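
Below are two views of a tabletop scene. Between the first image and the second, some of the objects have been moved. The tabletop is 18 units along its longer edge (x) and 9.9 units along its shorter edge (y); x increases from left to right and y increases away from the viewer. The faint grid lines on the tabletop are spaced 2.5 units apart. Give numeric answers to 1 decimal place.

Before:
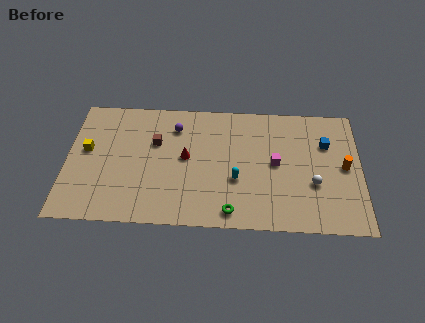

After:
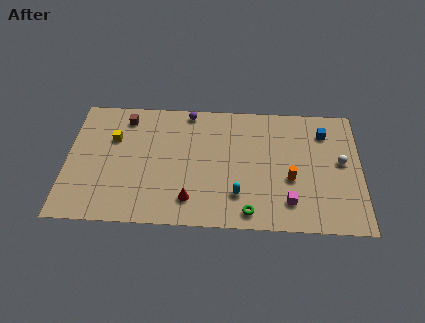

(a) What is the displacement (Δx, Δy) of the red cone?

(0.3, -3.3)

From the two frames, the red cone sits at roughly (7.3, 5.3) before and (7.6, 2.0) after.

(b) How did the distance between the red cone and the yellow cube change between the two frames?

+0.5

Before: roughly 6.1 units apart; after: 6.6. That's 0.5 units further apart.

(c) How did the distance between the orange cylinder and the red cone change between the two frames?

-3.3

Before: roughly 9.7 units apart; after: 6.4. That's 3.3 units closer together.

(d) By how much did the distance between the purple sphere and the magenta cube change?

+2.6

The distance was about 6.7 in the first image and 9.3 in the second, so they moved 2.6 units further apart.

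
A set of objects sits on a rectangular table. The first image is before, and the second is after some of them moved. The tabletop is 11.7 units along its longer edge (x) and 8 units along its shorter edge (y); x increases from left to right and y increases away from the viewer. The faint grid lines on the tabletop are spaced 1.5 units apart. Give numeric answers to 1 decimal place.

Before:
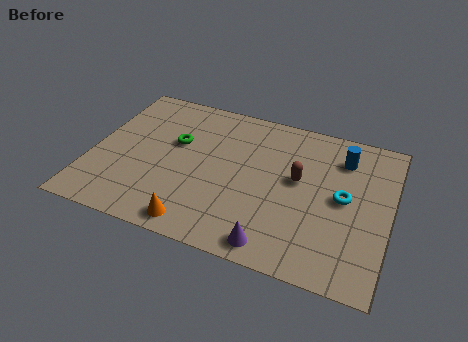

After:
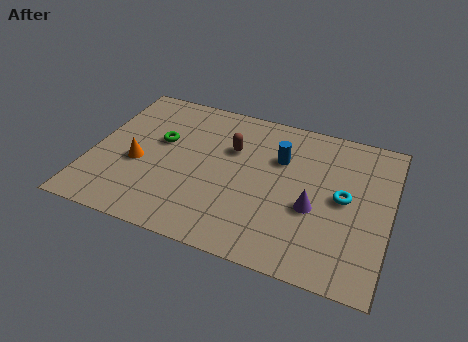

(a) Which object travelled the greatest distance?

the orange cone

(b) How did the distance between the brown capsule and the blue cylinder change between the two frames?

-0.4

Before: roughly 2.3 units apart; after: 1.9. That's 0.4 units closer together.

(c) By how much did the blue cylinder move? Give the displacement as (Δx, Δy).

(-2.4, -0.8)

From the two frames, the blue cylinder sits at roughly (9.7, 6.2) before and (7.3, 5.4) after.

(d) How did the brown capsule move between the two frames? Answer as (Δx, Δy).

(-2.7, 0.8)

From the two frames, the brown capsule sits at roughly (8.1, 4.5) before and (5.4, 5.3) after.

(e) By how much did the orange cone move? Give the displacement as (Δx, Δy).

(-2.6, 2.4)

From the two frames, the orange cone sits at roughly (4.5, 0.9) before and (1.9, 3.3) after.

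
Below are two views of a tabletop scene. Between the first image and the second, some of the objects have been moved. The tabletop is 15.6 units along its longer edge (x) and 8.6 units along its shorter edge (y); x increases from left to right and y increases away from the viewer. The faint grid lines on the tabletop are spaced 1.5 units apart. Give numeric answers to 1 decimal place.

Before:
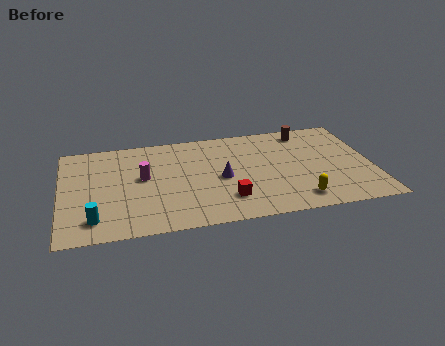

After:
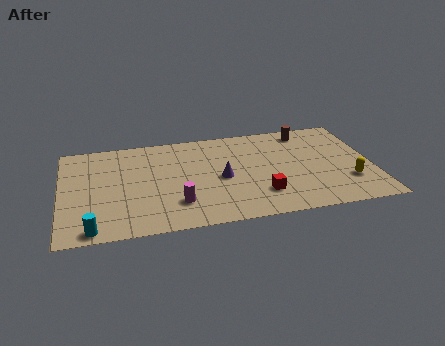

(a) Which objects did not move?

the brown cylinder and the purple cone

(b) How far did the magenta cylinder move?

3.1

The magenta cylinder moved from about (4.1, 4.8) to (5.7, 2.2), a distance of √(1.6² + 2.6²) ≈ 3.1.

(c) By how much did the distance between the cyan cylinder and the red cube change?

+1.9

The distance was about 6.6 in the first image and 8.5 in the second, so they moved 1.9 units further apart.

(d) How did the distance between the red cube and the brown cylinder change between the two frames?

-1.0

They were about 6.8 units apart before and 5.8 after — 1.0 units closer together.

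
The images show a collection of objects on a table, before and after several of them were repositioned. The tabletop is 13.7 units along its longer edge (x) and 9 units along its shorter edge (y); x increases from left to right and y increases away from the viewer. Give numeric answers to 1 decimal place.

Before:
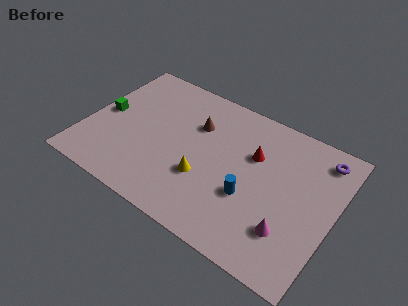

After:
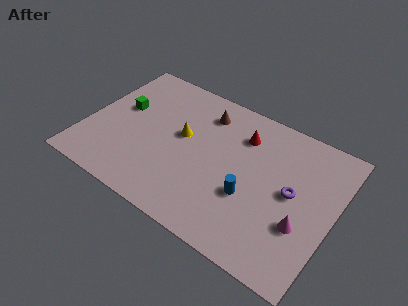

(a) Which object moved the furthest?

the purple torus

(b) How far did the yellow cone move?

2.6

The yellow cone moved from about (6.8, 3.1) to (5.2, 5.1), a distance of √(1.6² + 2.0²) ≈ 2.6.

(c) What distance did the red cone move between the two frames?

1.2

The red cone was near (9.1, 5.9) before and (8.3, 6.8) after, so it travelled √(0.8² + 0.9²) ≈ 1.2 units.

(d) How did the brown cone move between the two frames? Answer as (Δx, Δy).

(0.3, 1.0)

The brown cone was at about (5.8, 6.2) and moved to about (6.1, 7.2).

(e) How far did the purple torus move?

3.1

From (12.6, 7.6) to (11.4, 4.7), the purple torus covered √(1.2² + 2.9²) ≈ 3.1 units.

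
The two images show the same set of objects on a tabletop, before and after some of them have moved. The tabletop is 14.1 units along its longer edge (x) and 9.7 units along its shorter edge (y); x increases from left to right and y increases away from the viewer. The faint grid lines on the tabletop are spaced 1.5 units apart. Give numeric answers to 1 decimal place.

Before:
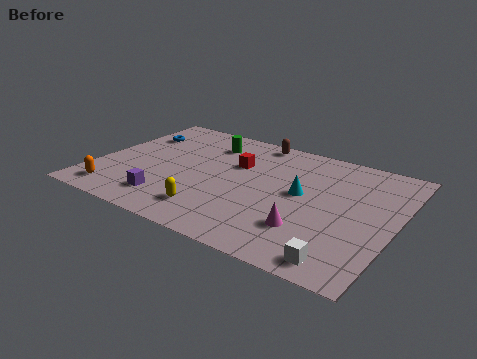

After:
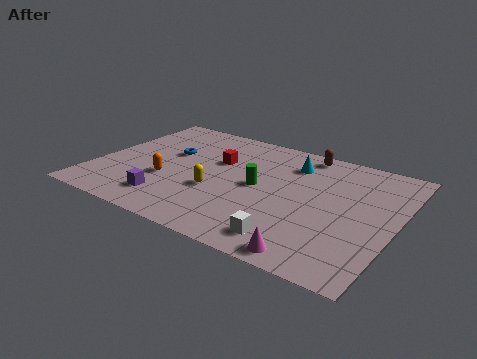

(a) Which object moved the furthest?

the green cylinder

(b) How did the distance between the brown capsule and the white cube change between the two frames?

-2.1

They were about 9.3 units apart before and 7.2 after — 2.1 units closer together.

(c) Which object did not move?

the purple cube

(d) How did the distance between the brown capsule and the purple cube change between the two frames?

+1.2

The distance was about 7.5 in the first image and 8.7 in the second, so they moved 1.2 units further apart.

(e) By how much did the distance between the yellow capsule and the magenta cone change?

+1.2

The distance was about 4.5 in the first image and 5.7 in the second, so they moved 1.2 units further apart.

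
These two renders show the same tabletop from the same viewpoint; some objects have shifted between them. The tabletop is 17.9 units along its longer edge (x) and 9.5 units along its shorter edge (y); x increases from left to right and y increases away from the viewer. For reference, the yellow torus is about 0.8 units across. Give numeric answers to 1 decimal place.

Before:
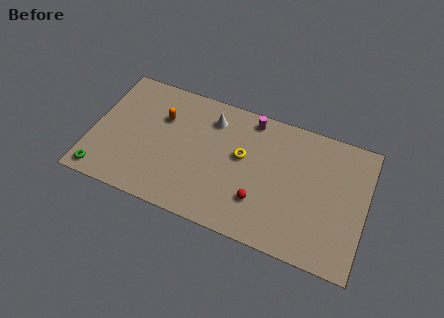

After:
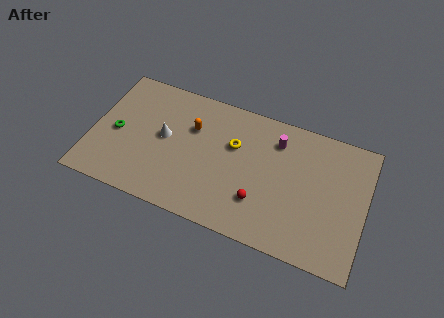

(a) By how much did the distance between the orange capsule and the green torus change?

-1.2

They were about 6.4 units apart before and 5.2 after — 1.2 units closer together.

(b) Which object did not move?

the red sphere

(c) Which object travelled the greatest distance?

the white cone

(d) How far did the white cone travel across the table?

3.8

From (7.6, 7.5) to (4.7, 5.1), the white cone covered √(2.9² + 2.4²) ≈ 3.8 units.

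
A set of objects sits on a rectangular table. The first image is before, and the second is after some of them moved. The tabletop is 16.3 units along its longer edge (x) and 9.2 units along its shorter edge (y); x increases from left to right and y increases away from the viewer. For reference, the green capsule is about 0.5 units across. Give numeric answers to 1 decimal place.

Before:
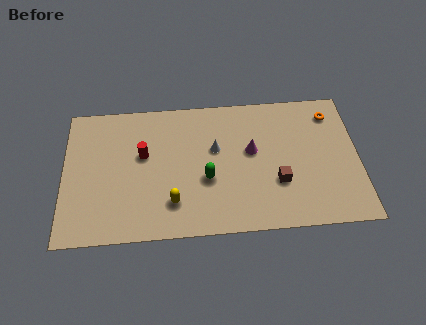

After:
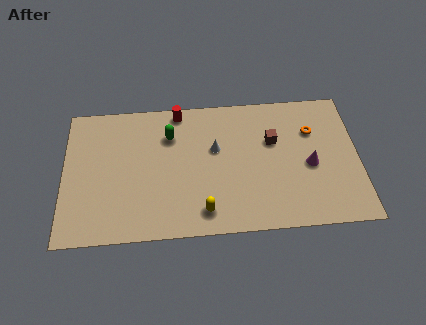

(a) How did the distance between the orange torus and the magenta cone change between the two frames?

-2.7

Before: roughly 5.0 units apart; after: 2.3. That's 2.7 units closer together.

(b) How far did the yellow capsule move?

1.8

The yellow capsule moved from about (6.0, 2.2) to (7.7, 1.5), a distance of √(1.7² + 0.7²) ≈ 1.8.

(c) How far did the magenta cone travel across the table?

3.4

From (10.4, 5.3) to (13.6, 4.1), the magenta cone covered √(3.2² + 1.2²) ≈ 3.4 units.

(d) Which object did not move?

the white cone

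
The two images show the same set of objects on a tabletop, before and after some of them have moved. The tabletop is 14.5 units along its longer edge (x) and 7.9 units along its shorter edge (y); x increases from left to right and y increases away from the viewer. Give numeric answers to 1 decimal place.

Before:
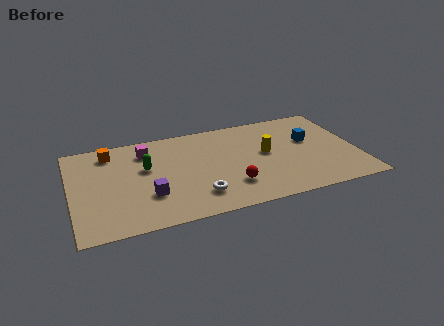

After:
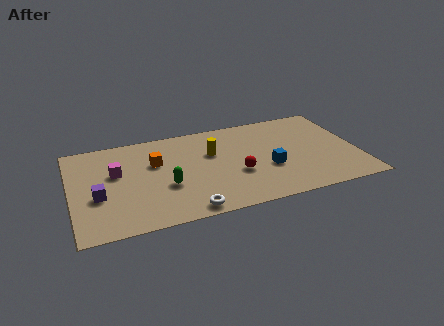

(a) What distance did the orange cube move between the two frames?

2.7

The orange cube moved from about (2.1, 6.6) to (4.3, 5.1), a distance of √(2.2² + 1.5²) ≈ 2.7.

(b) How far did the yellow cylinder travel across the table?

2.8

From (9.9, 4.3) to (7.2, 5.1), the yellow cylinder covered √(2.7² + 0.8²) ≈ 2.8 units.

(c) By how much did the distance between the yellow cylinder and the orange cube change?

-5.2

The distance was about 8.1 in the first image and 2.9 in the second, so they moved 5.2 units closer together.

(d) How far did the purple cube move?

2.6

The purple cube moved from about (3.8, 2.5) to (1.3, 3.1), a distance of √(2.5² + 0.6²) ≈ 2.6.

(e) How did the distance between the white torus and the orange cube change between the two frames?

-1.8

They were about 6.3 units apart before and 4.5 after — 1.8 units closer together.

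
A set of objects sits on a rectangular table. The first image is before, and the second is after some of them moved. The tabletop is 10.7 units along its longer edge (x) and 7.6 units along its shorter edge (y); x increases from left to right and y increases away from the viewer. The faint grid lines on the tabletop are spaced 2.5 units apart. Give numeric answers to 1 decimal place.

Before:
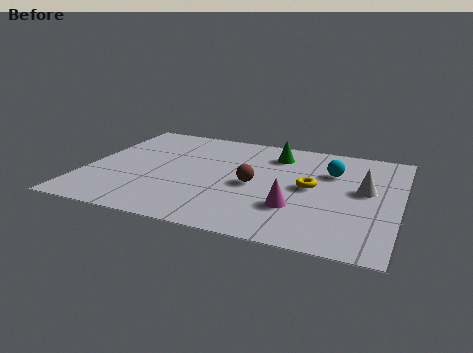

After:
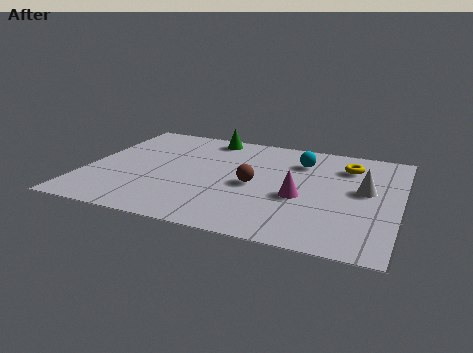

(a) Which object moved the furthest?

the green cone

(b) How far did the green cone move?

2.5

The green cone was near (6.3, 6.0) before and (3.9, 6.7) after, so it travelled √(2.4² + 0.7²) ≈ 2.5 units.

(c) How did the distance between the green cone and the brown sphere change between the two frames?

+1.2

Before: roughly 2.5 units apart; after: 3.7. That's 1.2 units further apart.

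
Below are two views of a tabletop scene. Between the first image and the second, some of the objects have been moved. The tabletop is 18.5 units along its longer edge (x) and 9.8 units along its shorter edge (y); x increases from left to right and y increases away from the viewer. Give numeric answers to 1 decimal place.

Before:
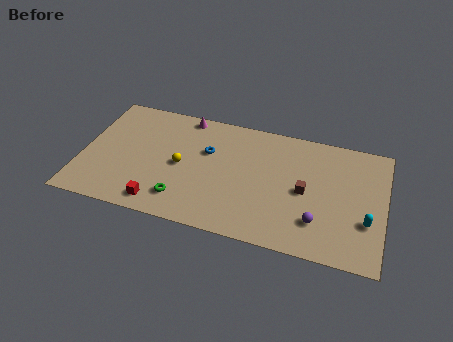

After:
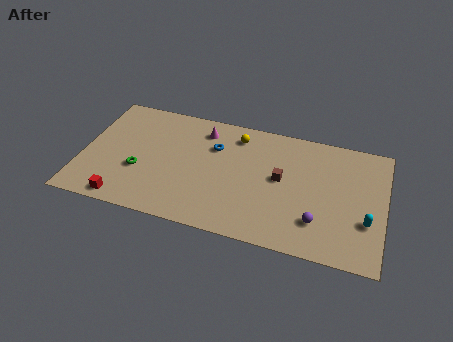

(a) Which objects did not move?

the purple sphere and the cyan capsule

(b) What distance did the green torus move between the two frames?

3.2

The green torus was near (6.4, 2.0) before and (3.6, 3.6) after, so it travelled √(2.8² + 1.6²) ≈ 3.2 units.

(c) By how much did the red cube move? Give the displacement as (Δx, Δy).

(-2.2, -0.3)

From the two frames, the red cube sits at roughly (5.1, 1.3) before and (2.9, 1.0) after.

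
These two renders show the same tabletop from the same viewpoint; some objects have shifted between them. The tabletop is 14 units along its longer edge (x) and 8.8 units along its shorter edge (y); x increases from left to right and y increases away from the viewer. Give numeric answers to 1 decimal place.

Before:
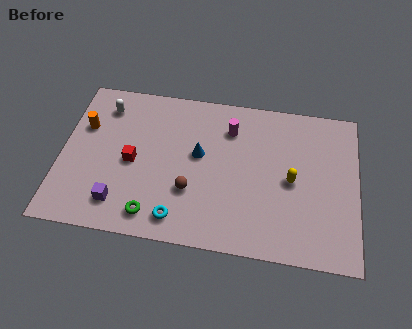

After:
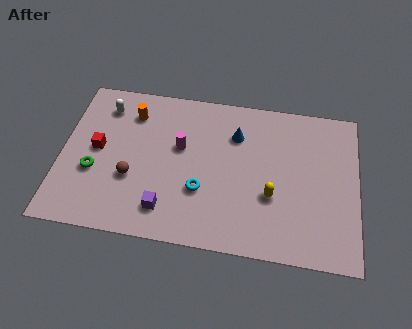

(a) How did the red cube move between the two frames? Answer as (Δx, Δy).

(-1.7, 0.5)

The red cube was at about (3.4, 4.1) and moved to about (1.7, 4.6).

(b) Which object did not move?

the white capsule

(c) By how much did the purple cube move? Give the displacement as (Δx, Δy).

(2.2, 0.0)

From the two frames, the purple cube sits at roughly (2.9, 1.7) before and (5.1, 1.7) after.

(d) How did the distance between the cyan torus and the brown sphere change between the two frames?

+1.6

They were about 1.7 units apart before and 3.3 after — 1.6 units further apart.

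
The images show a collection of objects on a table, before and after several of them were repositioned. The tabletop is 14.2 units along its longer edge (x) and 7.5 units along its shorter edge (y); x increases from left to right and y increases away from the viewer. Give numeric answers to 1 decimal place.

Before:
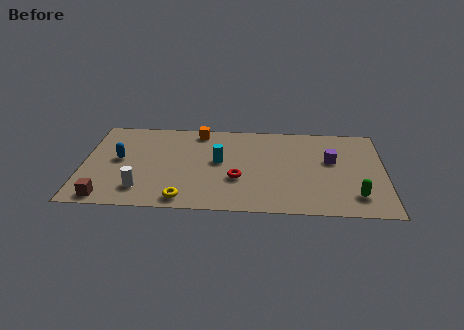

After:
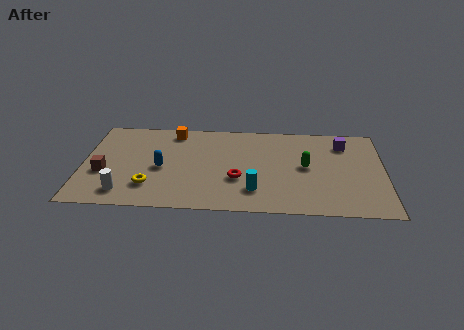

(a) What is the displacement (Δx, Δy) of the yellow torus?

(-1.6, 1.0)

The yellow torus was at about (4.8, 0.9) and moved to about (3.2, 1.9).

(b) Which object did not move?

the red torus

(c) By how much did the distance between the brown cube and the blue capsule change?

-0.5

The distance was about 3.2 in the first image and 2.7 in the second, so they moved 0.5 units closer together.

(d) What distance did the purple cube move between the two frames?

1.5

The purple cube moved from about (11.7, 4.5) to (12.3, 5.9), a distance of √(0.6² + 1.4²) ≈ 1.5.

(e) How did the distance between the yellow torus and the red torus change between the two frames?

+1.1

They were about 3.1 units apart before and 4.2 after — 1.1 units further apart.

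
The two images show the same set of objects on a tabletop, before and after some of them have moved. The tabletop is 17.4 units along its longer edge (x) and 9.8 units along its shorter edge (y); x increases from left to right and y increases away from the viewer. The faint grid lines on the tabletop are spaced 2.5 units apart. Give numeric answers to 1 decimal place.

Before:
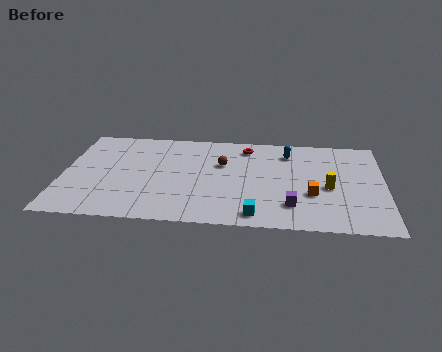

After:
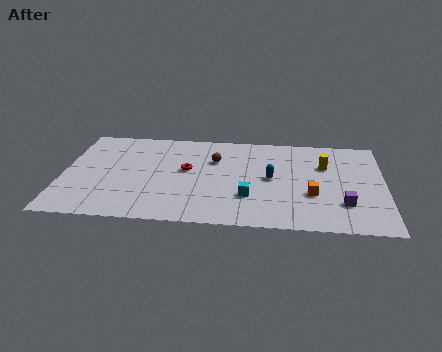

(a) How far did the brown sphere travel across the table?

0.6

From (8.6, 6.3) to (8.2, 6.7), the brown sphere covered √(0.4² + 0.4²) ≈ 0.6 units.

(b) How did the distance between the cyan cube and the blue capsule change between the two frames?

-4.5

Before: roughly 6.8 units apart; after: 2.3. That's 4.5 units closer together.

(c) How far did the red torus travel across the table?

4.2

From (9.9, 8.2) to (6.7, 5.5), the red torus covered √(3.2² + 2.7²) ≈ 4.2 units.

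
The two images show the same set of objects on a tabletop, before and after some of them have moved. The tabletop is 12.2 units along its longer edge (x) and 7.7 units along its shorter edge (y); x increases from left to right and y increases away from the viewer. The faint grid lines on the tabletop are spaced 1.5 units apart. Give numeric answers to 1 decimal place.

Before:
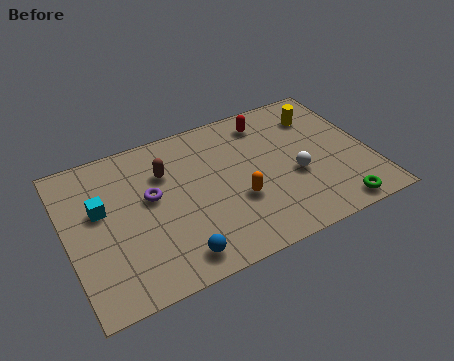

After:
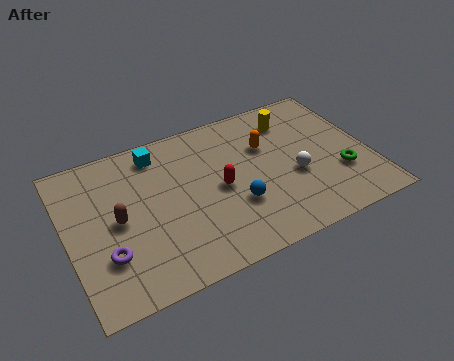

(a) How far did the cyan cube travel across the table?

3.1

The cyan cube moved from about (1.4, 4.6) to (3.9, 6.5), a distance of √(2.5² + 1.9²) ≈ 3.1.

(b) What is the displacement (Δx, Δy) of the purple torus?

(-2.0, -2.1)

From the two frames, the purple torus sits at roughly (3.4, 4.4) before and (1.4, 2.3) after.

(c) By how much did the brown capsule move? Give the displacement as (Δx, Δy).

(-2.1, -1.6)

The brown capsule started near (4.1, 5.4) and ended near (2.0, 3.8).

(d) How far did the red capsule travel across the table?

3.5

From (8.4, 6.4) to (6.1, 3.7), the red capsule covered √(2.3² + 2.7²) ≈ 3.5 units.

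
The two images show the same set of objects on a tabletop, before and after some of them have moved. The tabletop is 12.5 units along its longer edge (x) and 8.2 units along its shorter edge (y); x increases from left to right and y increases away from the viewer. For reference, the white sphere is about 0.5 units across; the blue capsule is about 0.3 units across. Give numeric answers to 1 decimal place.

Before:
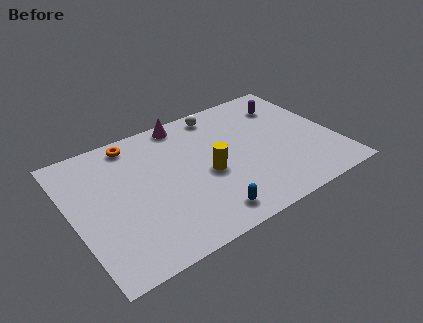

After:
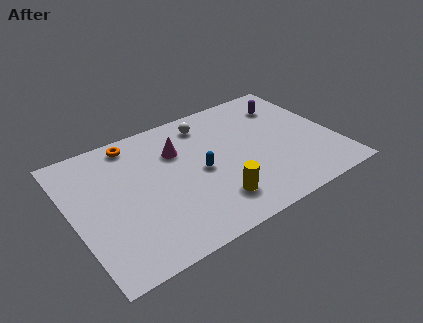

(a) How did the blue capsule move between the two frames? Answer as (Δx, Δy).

(0.2, 2.7)

From the two frames, the blue capsule sits at roughly (5.8, 1.2) before and (6.0, 3.9) after.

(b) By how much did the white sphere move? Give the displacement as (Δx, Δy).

(-0.7, -0.4)

The white sphere started near (7.5, 7.2) and ended near (6.8, 6.8).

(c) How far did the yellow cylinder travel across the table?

1.8

The yellow cylinder moved from about (6.3, 3.6) to (6.3, 1.8), a distance of √(0.0² + 1.8²) ≈ 1.8.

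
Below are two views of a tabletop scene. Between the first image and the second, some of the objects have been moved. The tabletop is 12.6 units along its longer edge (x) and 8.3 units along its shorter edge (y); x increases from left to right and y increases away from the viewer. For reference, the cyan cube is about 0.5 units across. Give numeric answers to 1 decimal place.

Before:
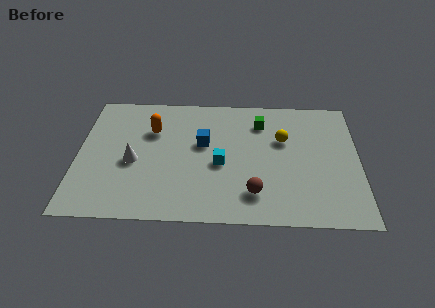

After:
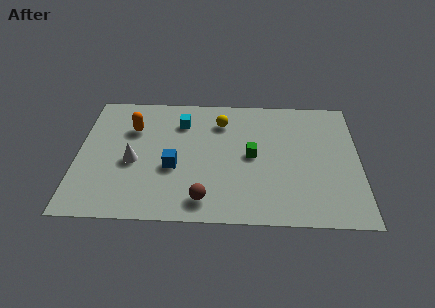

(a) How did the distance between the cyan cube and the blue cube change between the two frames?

+1.5

They were about 1.5 units apart before and 3.0 after — 1.5 units further apart.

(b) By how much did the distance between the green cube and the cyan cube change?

+0.5

The distance was about 3.3 in the first image and 3.8 in the second, so they moved 0.5 units further apart.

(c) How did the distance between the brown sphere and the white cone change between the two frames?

-1.8

The distance was about 5.7 in the first image and 3.9 in the second, so they moved 1.8 units closer together.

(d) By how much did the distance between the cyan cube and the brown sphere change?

+2.8

Before: roughly 2.3 units apart; after: 5.1. That's 2.8 units further apart.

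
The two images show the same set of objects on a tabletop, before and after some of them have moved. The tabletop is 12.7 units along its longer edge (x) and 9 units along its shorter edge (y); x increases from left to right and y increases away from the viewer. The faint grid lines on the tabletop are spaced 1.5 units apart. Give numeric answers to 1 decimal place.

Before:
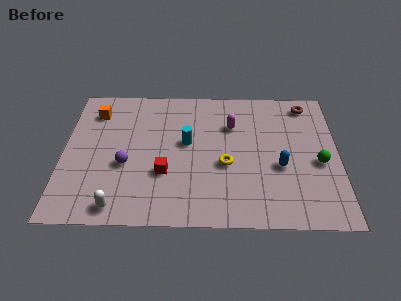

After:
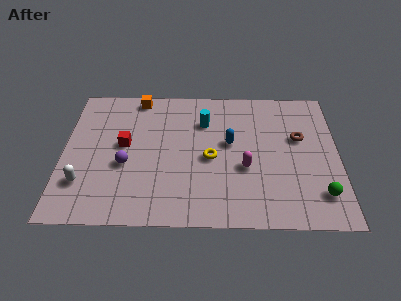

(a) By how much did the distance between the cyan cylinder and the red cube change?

+1.8

Before: roughly 2.2 units apart; after: 4.0. That's 1.8 units further apart.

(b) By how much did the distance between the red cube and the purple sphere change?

-0.6

The distance was about 1.9 in the first image and 1.3 in the second, so they moved 0.6 units closer together.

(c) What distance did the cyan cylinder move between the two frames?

1.6

The cyan cylinder moved from about (5.7, 5.1) to (6.5, 6.5), a distance of √(0.8² + 1.4²) ≈ 1.6.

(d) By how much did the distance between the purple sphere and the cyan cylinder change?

+1.4

Before: roughly 3.2 units apart; after: 4.6. That's 1.4 units further apart.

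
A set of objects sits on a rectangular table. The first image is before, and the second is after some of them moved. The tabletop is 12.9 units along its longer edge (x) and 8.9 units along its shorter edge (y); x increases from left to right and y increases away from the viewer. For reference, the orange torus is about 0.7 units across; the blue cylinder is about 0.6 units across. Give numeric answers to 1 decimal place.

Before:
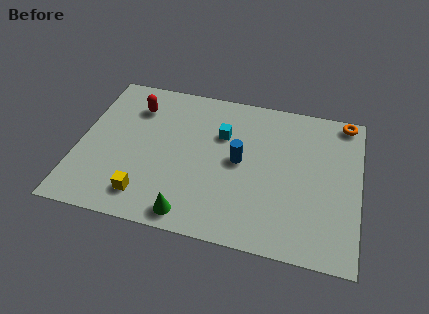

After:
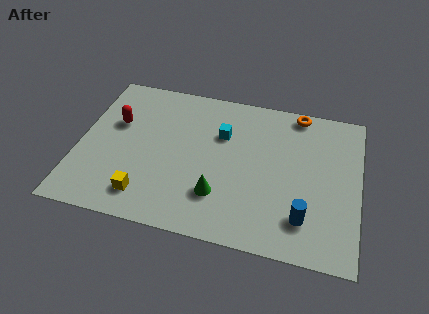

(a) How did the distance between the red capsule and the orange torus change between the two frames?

-1.1

They were about 9.8 units apart before and 8.7 after — 1.1 units closer together.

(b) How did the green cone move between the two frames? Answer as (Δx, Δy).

(1.2, 1.4)

From the two frames, the green cone sits at roughly (5.4, 1.0) before and (6.6, 2.4) after.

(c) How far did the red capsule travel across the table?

1.4

The red capsule was near (2.4, 6.8) before and (1.6, 5.6) after, so it travelled √(0.8² + 1.2²) ≈ 1.4 units.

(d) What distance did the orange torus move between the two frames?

2.2

The orange torus was near (12.1, 8.1) before and (9.9, 8.1) after, so it travelled √(2.2² + 0.0²) ≈ 2.2 units.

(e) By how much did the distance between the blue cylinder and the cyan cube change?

+4.0

Before: roughly 1.7 units apart; after: 5.7. That's 4.0 units further apart.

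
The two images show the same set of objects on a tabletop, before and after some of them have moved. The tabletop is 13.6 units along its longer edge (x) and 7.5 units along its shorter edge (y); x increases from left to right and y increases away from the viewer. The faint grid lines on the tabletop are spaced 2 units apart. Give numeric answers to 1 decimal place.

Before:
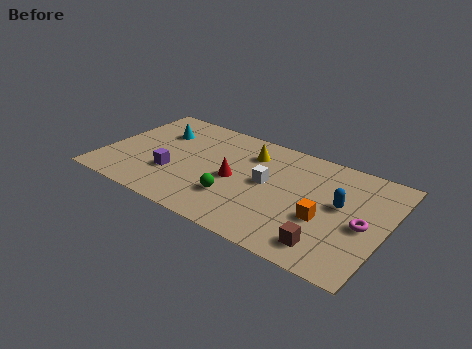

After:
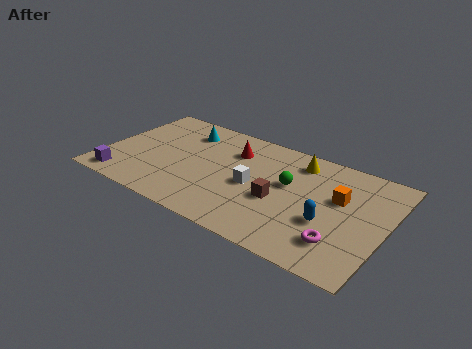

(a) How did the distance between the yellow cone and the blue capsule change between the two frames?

-0.9

Before: roughly 4.8 units apart; after: 3.9. That's 0.9 units closer together.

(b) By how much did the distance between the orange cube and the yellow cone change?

-2.2

The distance was about 4.9 in the first image and 2.7 in the second, so they moved 2.2 units closer together.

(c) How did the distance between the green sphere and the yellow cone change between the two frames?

-1.7

The distance was about 3.5 in the first image and 1.8 in the second, so they moved 1.7 units closer together.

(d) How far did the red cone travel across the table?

2.0

The red cone was near (6.4, 3.5) before and (6.0, 5.5) after, so it travelled √(0.4² + 2.0²) ≈ 2.0 units.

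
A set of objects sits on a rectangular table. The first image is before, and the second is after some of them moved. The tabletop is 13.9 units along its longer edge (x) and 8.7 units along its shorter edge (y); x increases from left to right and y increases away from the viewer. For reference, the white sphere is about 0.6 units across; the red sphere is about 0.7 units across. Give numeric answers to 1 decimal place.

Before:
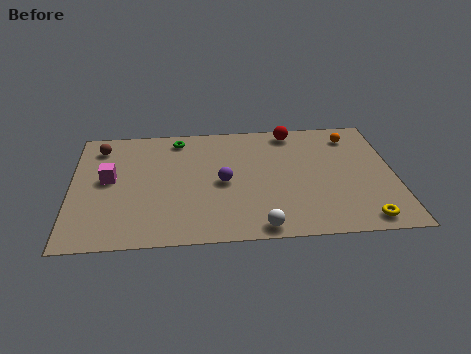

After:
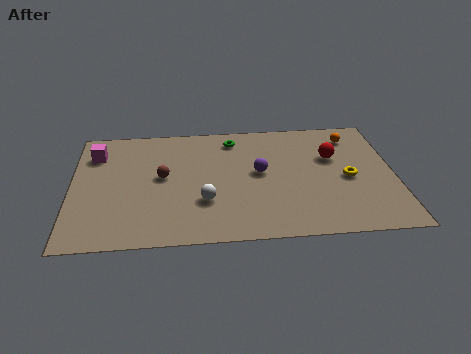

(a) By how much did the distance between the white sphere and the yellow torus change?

+1.9

They were about 4.4 units apart before and 6.3 after — 1.9 units further apart.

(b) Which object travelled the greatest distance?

the brown sphere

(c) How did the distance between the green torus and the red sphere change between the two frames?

-0.4

The distance was about 5.0 in the first image and 4.6 in the second, so they moved 0.4 units closer together.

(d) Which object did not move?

the orange sphere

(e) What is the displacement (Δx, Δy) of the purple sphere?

(1.6, 0.6)

The purple sphere started near (6.5, 4.1) and ended near (8.1, 4.7).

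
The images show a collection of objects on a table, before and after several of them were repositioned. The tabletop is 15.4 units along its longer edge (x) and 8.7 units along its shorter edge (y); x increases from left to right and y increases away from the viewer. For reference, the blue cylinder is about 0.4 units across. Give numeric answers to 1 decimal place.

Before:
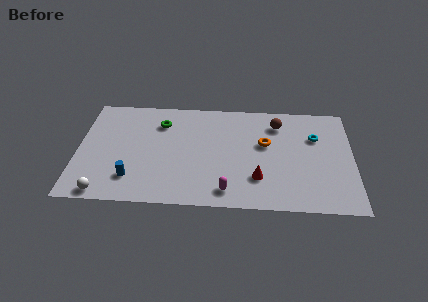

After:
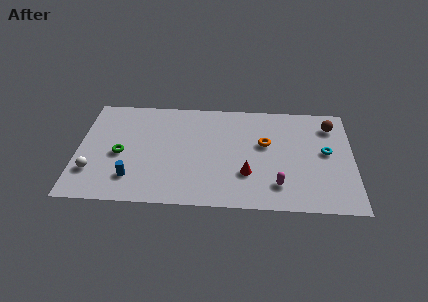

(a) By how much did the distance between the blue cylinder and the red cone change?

-0.6

The distance was about 7.0 in the first image and 6.4 in the second, so they moved 0.6 units closer together.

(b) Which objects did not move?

the orange torus and the blue cylinder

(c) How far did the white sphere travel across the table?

1.7

The white sphere was near (1.6, 0.8) before and (0.9, 2.4) after, so it travelled √(0.7² + 1.6²) ≈ 1.7 units.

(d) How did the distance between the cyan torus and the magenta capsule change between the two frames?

-2.8

The distance was about 6.7 in the first image and 3.9 in the second, so they moved 2.8 units closer together.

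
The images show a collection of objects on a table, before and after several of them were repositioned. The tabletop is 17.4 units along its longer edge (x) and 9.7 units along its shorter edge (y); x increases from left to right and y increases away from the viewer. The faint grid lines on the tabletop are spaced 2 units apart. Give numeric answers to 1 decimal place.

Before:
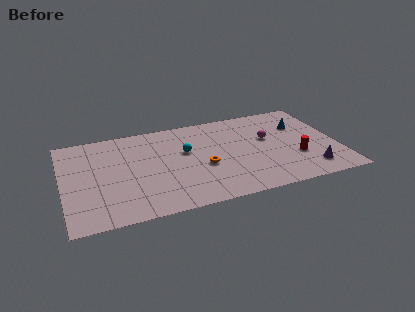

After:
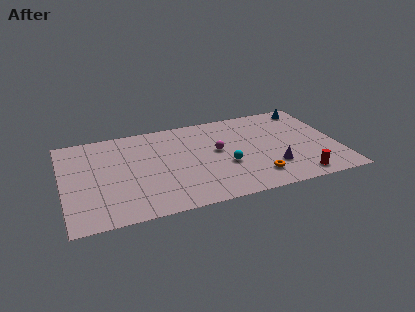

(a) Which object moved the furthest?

the orange torus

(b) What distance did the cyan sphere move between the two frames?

3.3

From (7.8, 5.9) to (10.2, 3.7), the cyan sphere covered √(2.4² + 2.2²) ≈ 3.3 units.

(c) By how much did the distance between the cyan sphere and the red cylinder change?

-2.3

They were about 7.4 units apart before and 5.1 after — 2.3 units closer together.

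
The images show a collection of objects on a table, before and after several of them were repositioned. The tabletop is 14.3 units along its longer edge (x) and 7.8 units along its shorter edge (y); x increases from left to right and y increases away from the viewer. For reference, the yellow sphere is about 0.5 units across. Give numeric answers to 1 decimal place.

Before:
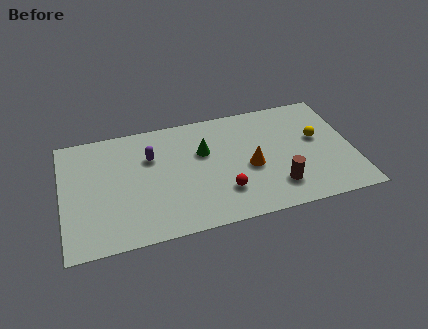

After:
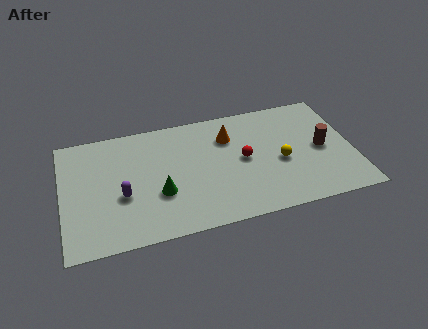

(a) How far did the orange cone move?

2.5

From (9.2, 3.4) to (8.3, 5.7), the orange cone covered √(0.9² + 2.3²) ≈ 2.5 units.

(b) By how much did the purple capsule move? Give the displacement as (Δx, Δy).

(-1.5, -2.2)

From the two frames, the purple capsule sits at roughly (4.4, 5.3) before and (2.9, 3.1) after.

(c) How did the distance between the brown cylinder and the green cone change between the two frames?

+3.5

Before: roughly 4.7 units apart; after: 8.2. That's 3.5 units further apart.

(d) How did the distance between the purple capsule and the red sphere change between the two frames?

+1.4

The distance was about 4.7 in the first image and 6.1 in the second, so they moved 1.4 units further apart.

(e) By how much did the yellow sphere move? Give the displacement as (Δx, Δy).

(-1.9, -1.1)

From the two frames, the yellow sphere sits at roughly (12.6, 4.5) before and (10.7, 3.4) after.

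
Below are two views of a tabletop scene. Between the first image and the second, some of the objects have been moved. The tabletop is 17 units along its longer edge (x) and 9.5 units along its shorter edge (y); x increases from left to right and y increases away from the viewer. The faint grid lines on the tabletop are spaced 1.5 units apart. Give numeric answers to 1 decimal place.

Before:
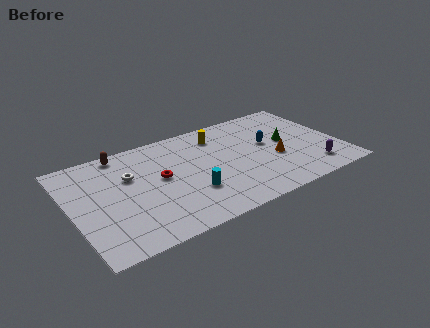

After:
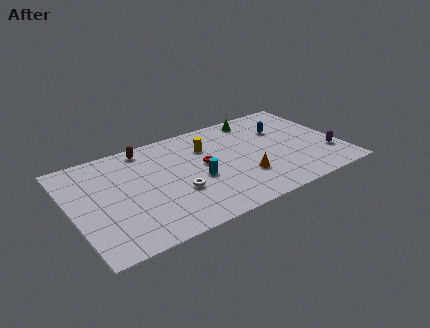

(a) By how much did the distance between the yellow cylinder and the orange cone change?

-0.6

The distance was about 4.9 in the first image and 4.3 in the second, so they moved 0.6 units closer together.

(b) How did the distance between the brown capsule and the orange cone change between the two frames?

-2.6

They were about 10.4 units apart before and 7.8 after — 2.6 units closer together.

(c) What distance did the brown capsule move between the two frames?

1.5

The brown capsule was near (3.6, 8.6) before and (5.1, 8.4) after, so it travelled √(1.5² + 0.2²) ≈ 1.5 units.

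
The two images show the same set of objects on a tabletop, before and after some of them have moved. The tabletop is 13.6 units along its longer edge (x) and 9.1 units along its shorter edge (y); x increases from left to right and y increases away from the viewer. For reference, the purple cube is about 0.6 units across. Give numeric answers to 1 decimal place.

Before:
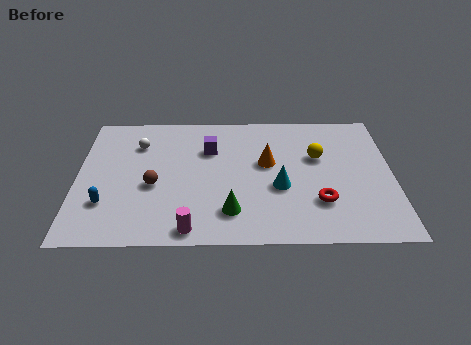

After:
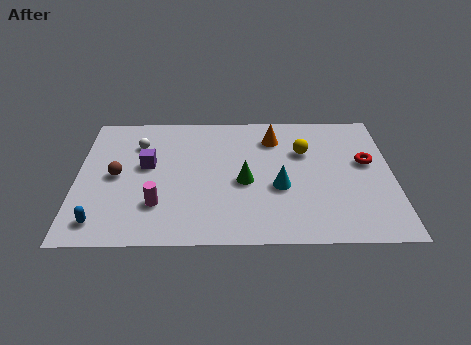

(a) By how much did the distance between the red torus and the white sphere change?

+1.2

The distance was about 8.8 in the first image and 10.0 in the second, so they moved 1.2 units further apart.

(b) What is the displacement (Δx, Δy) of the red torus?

(2.1, 2.7)

From the two frames, the red torus sits at roughly (10.4, 2.6) before and (12.5, 5.3) after.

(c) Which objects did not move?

the white sphere and the cyan cone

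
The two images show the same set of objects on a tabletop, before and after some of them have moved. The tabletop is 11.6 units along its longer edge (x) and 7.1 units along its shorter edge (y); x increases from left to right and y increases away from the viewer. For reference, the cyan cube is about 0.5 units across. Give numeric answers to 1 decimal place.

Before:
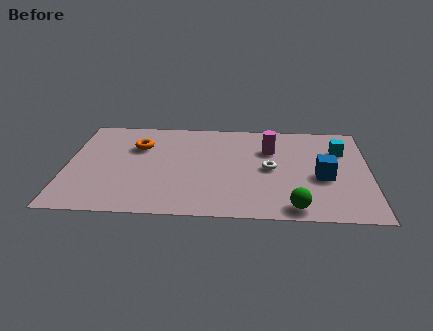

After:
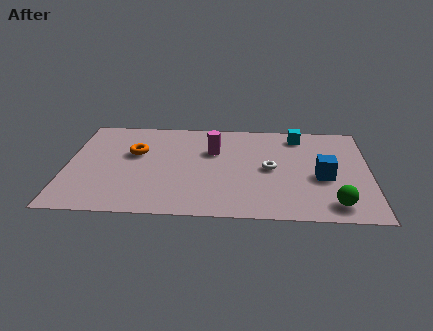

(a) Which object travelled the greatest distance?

the magenta cylinder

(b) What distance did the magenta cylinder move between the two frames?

2.2

The magenta cylinder moved from about (7.8, 4.9) to (5.6, 4.7), a distance of √(2.2² + 0.2²) ≈ 2.2.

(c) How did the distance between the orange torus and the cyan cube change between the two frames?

-1.3

The distance was about 7.8 in the first image and 6.5 in the second, so they moved 1.3 units closer together.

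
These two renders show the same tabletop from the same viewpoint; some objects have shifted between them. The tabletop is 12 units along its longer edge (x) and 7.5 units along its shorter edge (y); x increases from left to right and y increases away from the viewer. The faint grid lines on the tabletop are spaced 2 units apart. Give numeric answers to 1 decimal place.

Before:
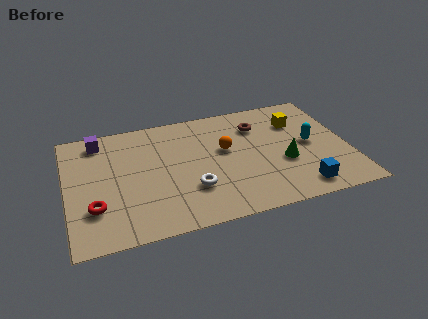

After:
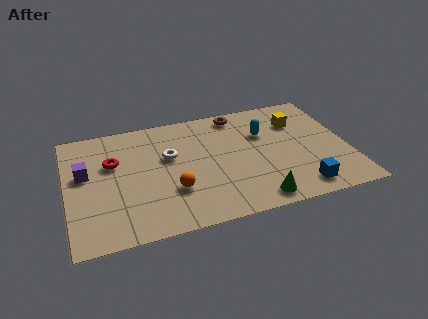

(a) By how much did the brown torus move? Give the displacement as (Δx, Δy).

(-0.8, 1.0)

The brown torus was at about (8.3, 5.6) and moved to about (7.5, 6.6).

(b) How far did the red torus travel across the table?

2.8

The red torus moved from about (1.1, 2.2) to (2.0, 4.8), a distance of √(0.9² + 2.6²) ≈ 2.8.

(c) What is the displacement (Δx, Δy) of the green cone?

(-1.4, -2.0)

From the two frames, the green cone sits at roughly (9.2, 2.9) before and (7.8, 0.9) after.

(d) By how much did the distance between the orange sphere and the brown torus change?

+3.3

The distance was about 1.9 in the first image and 5.2 in the second, so they moved 3.3 units further apart.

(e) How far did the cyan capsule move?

2.2

The cyan capsule moved from about (10.4, 3.8) to (8.5, 5.0), a distance of √(1.9² + 1.2²) ≈ 2.2.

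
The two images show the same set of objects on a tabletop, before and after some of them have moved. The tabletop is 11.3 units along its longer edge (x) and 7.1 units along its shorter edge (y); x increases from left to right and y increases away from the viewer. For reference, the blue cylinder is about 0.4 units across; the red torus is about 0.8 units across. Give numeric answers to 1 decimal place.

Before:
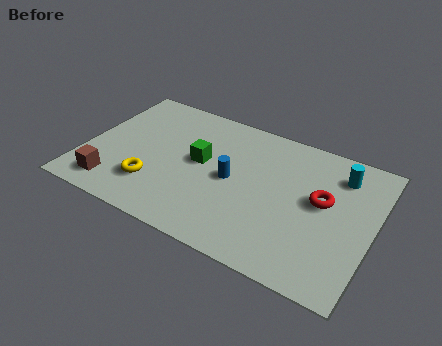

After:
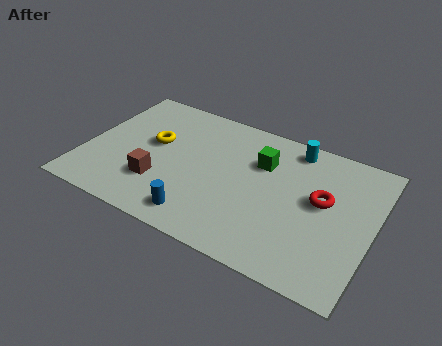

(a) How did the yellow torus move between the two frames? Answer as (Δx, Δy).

(-0.3, 2.2)

The yellow torus started near (2.9, 1.9) and ended near (2.6, 4.1).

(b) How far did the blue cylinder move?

2.6

From (5.8, 3.5) to (4.9, 1.1), the blue cylinder covered √(0.9² + 2.4²) ≈ 2.6 units.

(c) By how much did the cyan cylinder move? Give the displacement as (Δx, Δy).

(-1.9, 0.6)

From the two frames, the cyan cylinder sits at roughly (9.8, 5.6) before and (7.9, 6.2) after.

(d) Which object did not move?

the red torus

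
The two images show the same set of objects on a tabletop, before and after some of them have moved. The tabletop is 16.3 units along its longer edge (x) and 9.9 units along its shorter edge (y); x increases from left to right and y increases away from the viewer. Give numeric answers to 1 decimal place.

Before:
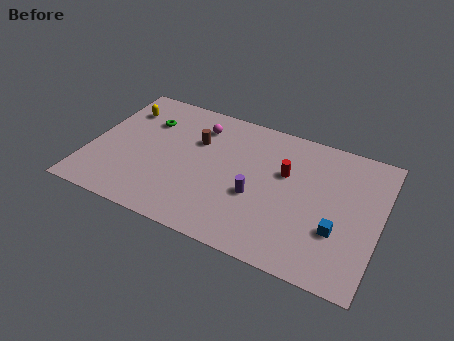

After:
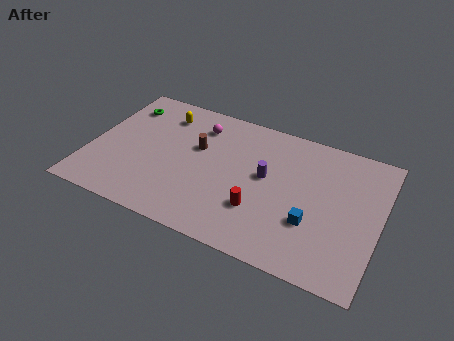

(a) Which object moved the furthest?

the red cylinder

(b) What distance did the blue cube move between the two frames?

1.4

The blue cube was near (14.1, 3.3) before and (12.7, 3.3) after, so it travelled √(1.4² + 0.0²) ≈ 1.4 units.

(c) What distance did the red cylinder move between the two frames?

3.4

From (10.9, 6.2) to (9.8, 3.0), the red cylinder covered √(1.1² + 3.2²) ≈ 3.4 units.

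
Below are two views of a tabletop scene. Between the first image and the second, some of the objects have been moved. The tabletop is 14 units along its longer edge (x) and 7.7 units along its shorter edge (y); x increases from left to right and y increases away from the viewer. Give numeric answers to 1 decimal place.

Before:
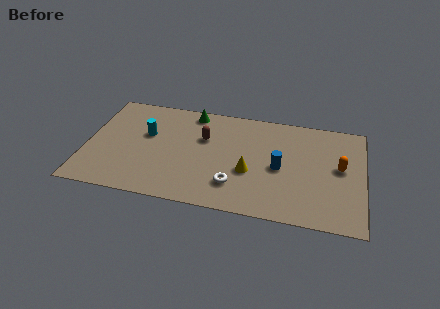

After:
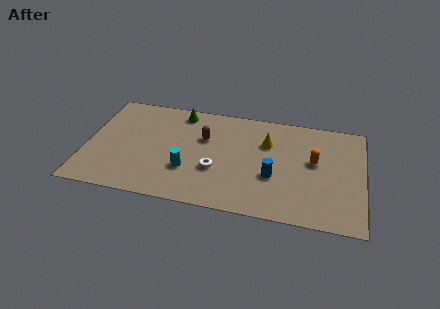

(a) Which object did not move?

the brown capsule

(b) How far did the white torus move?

1.3

The white torus was near (7.6, 1.9) before and (6.6, 2.8) after, so it travelled √(1.0² + 0.9²) ≈ 1.3 units.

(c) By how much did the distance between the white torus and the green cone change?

-1.1

Before: roughly 5.5 units apart; after: 4.4. That's 1.1 units closer together.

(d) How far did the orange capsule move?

1.3

The orange capsule was near (12.8, 4.2) before and (11.5, 4.4) after, so it travelled √(1.3² + 0.2²) ≈ 1.3 units.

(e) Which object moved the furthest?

the cyan cylinder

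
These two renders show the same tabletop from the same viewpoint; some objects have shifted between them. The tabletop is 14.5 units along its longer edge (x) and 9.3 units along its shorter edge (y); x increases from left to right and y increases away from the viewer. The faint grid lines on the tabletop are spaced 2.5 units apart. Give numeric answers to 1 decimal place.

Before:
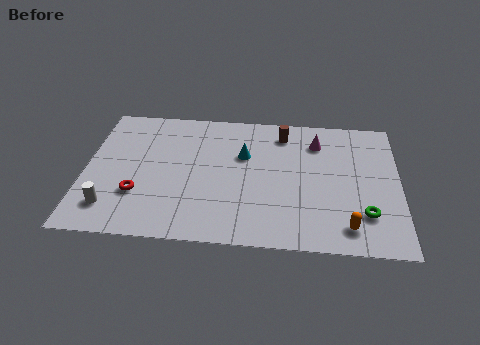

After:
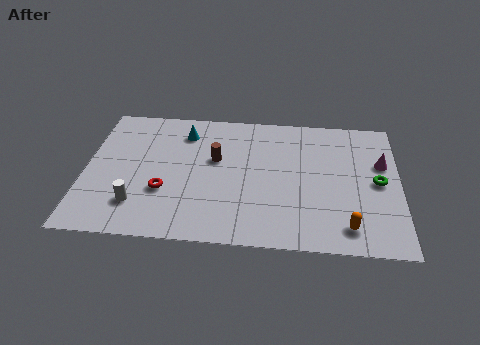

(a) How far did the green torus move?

2.3

From (12.9, 2.4) to (13.5, 4.6), the green torus covered √(0.6² + 2.2²) ≈ 2.3 units.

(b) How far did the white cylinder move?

1.2

The white cylinder moved from about (1.3, 1.9) to (2.5, 2.2), a distance of √(1.2² + 0.3²) ≈ 1.2.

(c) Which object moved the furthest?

the brown cylinder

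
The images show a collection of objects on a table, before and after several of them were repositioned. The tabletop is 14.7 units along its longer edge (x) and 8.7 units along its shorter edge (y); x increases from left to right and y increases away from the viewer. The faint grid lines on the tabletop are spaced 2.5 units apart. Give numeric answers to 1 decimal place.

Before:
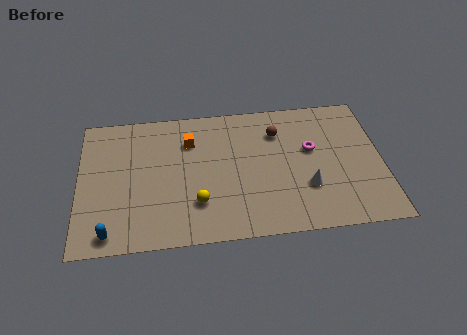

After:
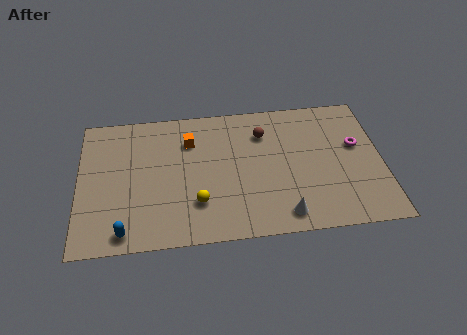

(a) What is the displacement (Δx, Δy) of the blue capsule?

(0.7, 0.0)

From the two frames, the blue capsule sits at roughly (1.5, 1.0) before and (2.2, 1.0) after.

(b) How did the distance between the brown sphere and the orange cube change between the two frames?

-0.7

Before: roughly 4.3 units apart; after: 3.6. That's 0.7 units closer together.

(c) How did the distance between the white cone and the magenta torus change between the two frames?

+3.0

They were about 2.4 units apart before and 5.4 after — 3.0 units further apart.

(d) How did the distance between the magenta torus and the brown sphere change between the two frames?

+2.6

They were about 2.1 units apart before and 4.7 after — 2.6 units further apart.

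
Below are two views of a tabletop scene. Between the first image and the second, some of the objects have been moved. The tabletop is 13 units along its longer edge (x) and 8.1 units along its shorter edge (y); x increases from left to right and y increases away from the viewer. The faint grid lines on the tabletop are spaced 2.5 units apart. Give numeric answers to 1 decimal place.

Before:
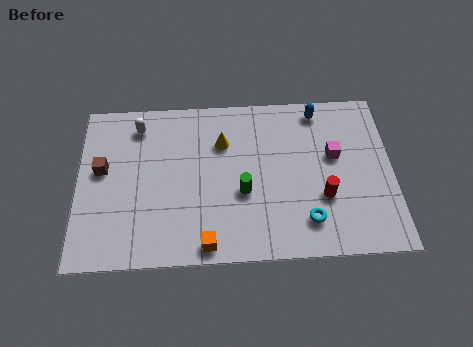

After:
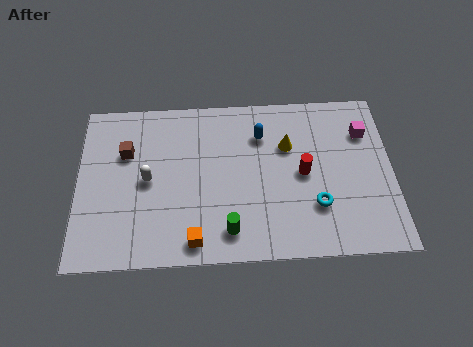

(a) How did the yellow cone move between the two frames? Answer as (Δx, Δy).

(2.7, -0.3)

The yellow cone was at about (6.0, 5.7) and moved to about (8.7, 5.4).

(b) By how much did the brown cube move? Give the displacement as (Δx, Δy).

(1.0, 0.8)

From the two frames, the brown cube sits at roughly (1.0, 4.6) before and (2.0, 5.4) after.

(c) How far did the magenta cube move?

1.7

The magenta cube was near (10.6, 4.8) before and (11.9, 5.9) after, so it travelled √(1.3² + 1.1²) ≈ 1.7 units.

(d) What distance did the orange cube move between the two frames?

0.5

From (5.3, 0.8) to (4.8, 1.0), the orange cube covered √(0.5² + 0.2²) ≈ 0.5 units.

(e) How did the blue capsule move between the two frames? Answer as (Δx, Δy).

(-2.4, -1.1)

From the two frames, the blue capsule sits at roughly (10.0, 7.1) before and (7.6, 6.0) after.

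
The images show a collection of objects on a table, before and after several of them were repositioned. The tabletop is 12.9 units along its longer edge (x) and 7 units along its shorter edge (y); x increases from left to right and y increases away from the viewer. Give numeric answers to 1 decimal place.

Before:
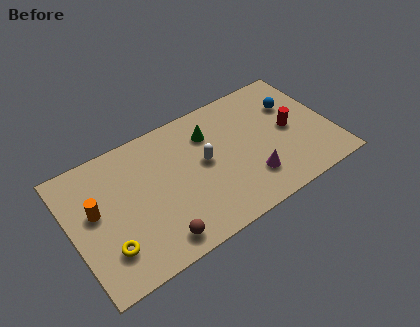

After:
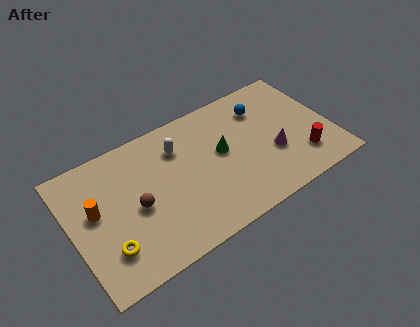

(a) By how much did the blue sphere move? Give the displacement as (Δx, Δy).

(-1.5, 0.5)

The blue sphere was at about (11.3, 4.8) and moved to about (9.8, 5.3).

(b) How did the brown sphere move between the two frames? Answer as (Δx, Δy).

(-0.7, 2.2)

From the two frames, the brown sphere sits at roughly (3.8, 1.0) before and (3.1, 3.2) after.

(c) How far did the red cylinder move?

1.8

From (10.9, 3.5) to (11.2, 1.7), the red cylinder covered √(0.3² + 1.8²) ≈ 1.8 units.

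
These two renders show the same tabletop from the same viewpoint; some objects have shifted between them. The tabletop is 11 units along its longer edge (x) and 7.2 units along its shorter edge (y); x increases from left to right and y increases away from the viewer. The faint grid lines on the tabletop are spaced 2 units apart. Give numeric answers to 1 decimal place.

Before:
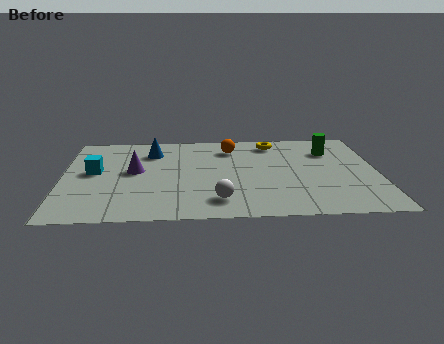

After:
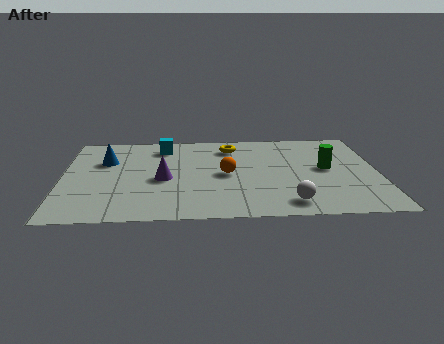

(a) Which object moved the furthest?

the cyan cube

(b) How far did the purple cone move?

1.2

From (2.5, 3.9) to (3.5, 3.2), the purple cone covered √(1.0² + 0.7²) ≈ 1.2 units.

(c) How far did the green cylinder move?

1.5

From (9.4, 5.3) to (9.2, 3.8), the green cylinder covered √(0.2² + 1.5²) ≈ 1.5 units.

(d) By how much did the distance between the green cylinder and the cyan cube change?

-2.3

They were about 8.4 units apart before and 6.1 after — 2.3 units closer together.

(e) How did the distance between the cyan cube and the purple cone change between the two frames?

+1.3

They were about 1.4 units apart before and 2.7 after — 1.3 units further apart.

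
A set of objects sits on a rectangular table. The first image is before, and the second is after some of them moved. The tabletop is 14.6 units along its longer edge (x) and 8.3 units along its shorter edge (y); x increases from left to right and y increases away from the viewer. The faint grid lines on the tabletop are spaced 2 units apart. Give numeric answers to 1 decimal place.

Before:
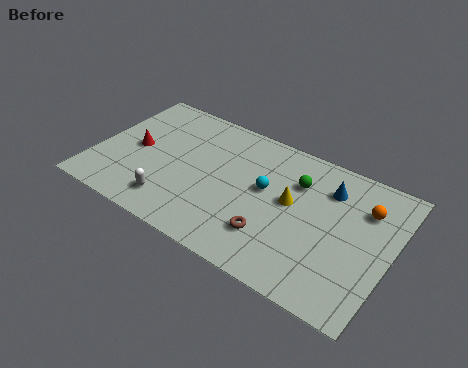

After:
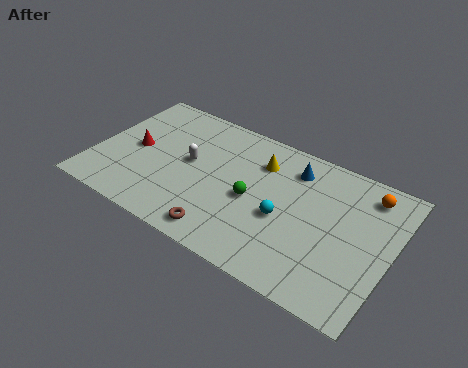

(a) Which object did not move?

the red cone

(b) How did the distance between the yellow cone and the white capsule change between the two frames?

-2.6

They were about 6.3 units apart before and 3.7 after — 2.6 units closer together.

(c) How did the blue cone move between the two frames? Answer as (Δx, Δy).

(-1.8, 0.3)

From the two frames, the blue cone sits at roughly (11.3, 6.3) before and (9.5, 6.6) after.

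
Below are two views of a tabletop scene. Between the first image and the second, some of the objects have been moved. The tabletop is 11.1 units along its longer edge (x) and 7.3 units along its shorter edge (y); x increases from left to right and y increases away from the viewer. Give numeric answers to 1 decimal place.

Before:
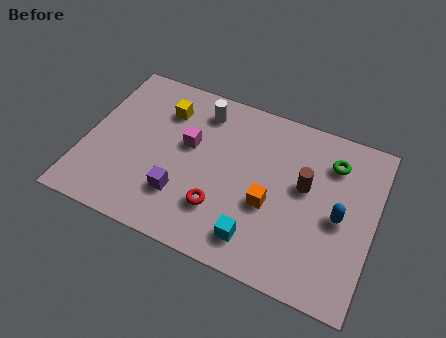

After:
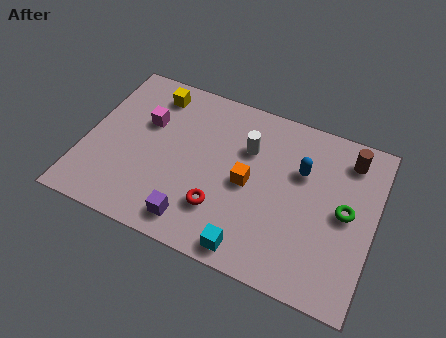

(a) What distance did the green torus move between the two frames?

2.0

From (9.3, 5.6) to (10.0, 3.7), the green torus covered √(0.7² + 1.9²) ≈ 2.0 units.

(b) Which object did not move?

the red torus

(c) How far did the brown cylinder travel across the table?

2.3

The brown cylinder moved from about (8.4, 4.2) to (9.9, 6.0), a distance of √(1.5² + 1.8²) ≈ 2.3.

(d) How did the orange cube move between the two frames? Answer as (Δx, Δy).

(-0.9, 0.6)

The orange cube was at about (7.2, 2.9) and moved to about (6.3, 3.5).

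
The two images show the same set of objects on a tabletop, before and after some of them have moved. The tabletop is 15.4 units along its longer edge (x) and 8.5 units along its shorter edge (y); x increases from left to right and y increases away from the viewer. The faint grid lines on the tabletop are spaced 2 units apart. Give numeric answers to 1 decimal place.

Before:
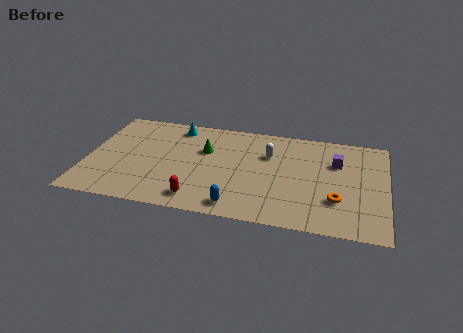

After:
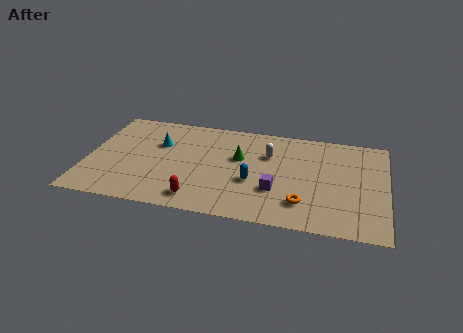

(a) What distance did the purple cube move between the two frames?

4.2

From (12.8, 5.8) to (9.8, 2.8), the purple cube covered √(3.0² + 3.0²) ≈ 4.2 units.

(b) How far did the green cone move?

1.8

The green cone moved from about (6.0, 5.5) to (7.8, 5.2), a distance of √(1.8² + 0.3²) ≈ 1.8.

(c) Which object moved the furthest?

the purple cube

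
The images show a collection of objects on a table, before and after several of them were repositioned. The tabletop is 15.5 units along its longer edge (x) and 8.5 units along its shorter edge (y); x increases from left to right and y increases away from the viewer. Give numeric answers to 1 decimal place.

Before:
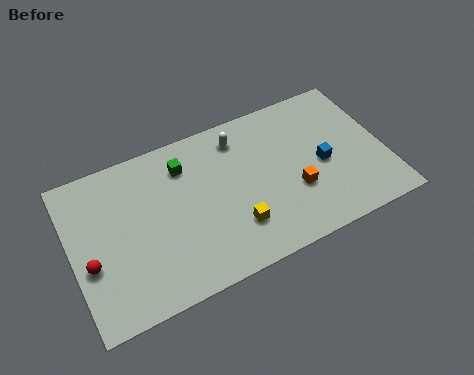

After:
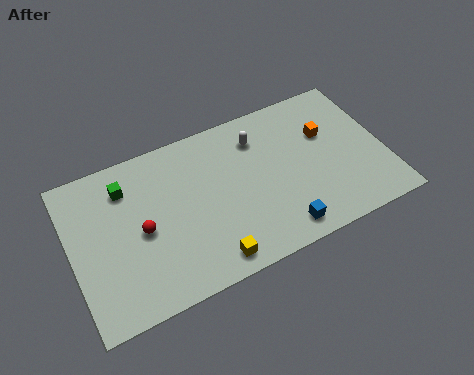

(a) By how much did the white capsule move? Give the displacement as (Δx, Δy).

(0.9, -0.4)

From the two frames, the white capsule sits at roughly (8.6, 7.0) before and (9.5, 6.6) after.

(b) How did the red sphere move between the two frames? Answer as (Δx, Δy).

(2.6, 0.7)

The red sphere started near (0.8, 3.3) and ended near (3.4, 4.0).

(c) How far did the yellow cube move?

1.8

The yellow cube moved from about (7.8, 2.3) to (6.4, 1.1), a distance of √(1.4² + 1.2²) ≈ 1.8.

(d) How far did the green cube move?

2.9

From (5.8, 6.6) to (2.9, 6.6), the green cube covered √(2.9² + 0.0²) ≈ 2.9 units.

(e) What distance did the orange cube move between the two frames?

3.1

From (10.9, 3.0) to (12.8, 5.5), the orange cube covered √(1.9² + 2.5²) ≈ 3.1 units.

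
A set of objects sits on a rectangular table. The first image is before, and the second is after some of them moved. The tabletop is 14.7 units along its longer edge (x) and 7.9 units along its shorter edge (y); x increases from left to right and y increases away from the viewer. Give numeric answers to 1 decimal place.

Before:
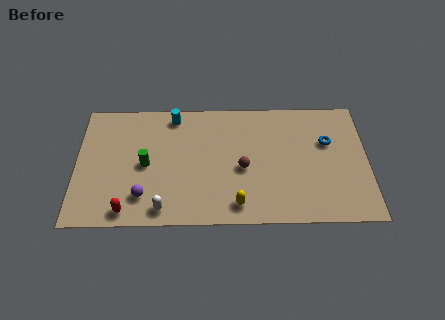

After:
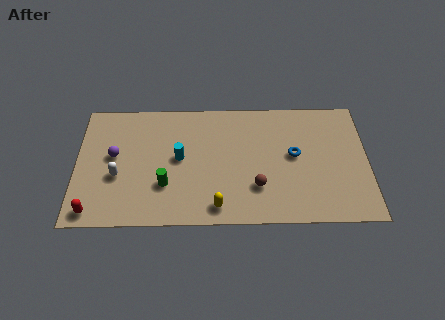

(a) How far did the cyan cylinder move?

2.7

From (4.9, 6.9) to (5.2, 4.2), the cyan cylinder covered √(0.3² + 2.7²) ≈ 2.7 units.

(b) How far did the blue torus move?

1.9

The blue torus moved from about (12.7, 5.1) to (11.0, 4.3), a distance of √(1.7² + 0.8²) ≈ 1.9.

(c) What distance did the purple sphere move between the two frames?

3.0

The purple sphere was near (3.4, 1.8) before and (1.9, 4.4) after, so it travelled √(1.5² + 2.6²) ≈ 3.0 units.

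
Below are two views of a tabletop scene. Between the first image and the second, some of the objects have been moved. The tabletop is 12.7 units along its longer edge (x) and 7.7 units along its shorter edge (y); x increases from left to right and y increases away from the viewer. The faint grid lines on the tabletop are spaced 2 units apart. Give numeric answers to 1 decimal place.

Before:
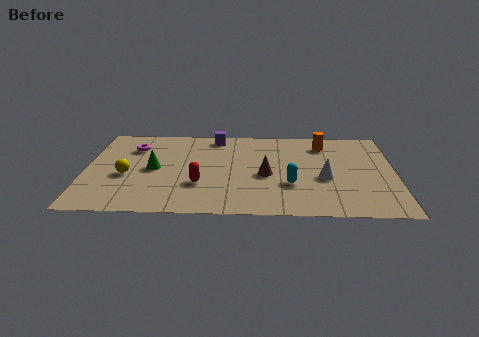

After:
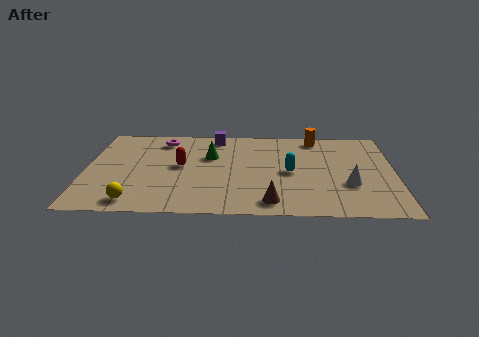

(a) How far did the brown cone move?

2.3

The brown cone moved from about (7.4, 3.4) to (7.6, 1.1), a distance of √(0.2² + 2.3²) ≈ 2.3.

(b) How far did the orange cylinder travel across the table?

0.7

The orange cylinder moved from about (9.8, 6.2) to (9.5, 6.8), a distance of √(0.3² + 0.6²) ≈ 0.7.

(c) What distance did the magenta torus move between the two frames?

1.4

The magenta torus was near (1.9, 5.7) before and (3.1, 6.4) after, so it travelled √(1.2² + 0.7²) ≈ 1.4 units.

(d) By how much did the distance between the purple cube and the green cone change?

-2.1

Before: roughly 3.9 units apart; after: 1.8. That's 2.1 units closer together.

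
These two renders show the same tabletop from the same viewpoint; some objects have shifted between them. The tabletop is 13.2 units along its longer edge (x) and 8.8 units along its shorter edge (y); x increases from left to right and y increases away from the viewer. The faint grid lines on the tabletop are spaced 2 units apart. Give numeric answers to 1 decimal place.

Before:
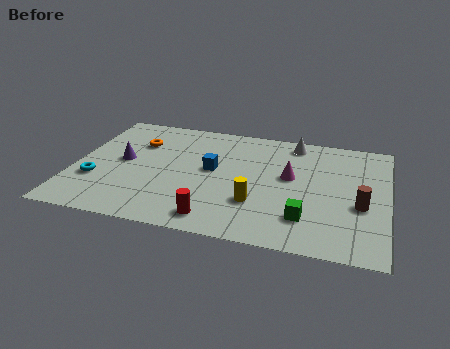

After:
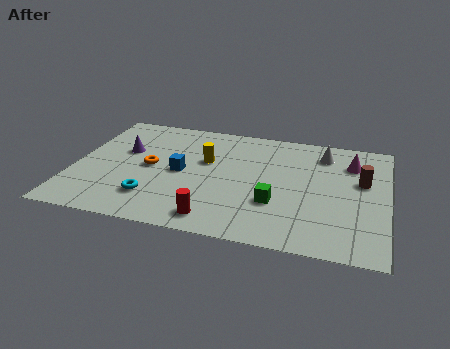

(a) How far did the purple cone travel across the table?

0.8

The purple cone moved from about (2.0, 4.6) to (2.0, 5.4), a distance of √(0.0² + 0.8²) ≈ 0.8.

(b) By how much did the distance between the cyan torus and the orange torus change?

-1.3

The distance was about 3.6 in the first image and 2.3 in the second, so they moved 1.3 units closer together.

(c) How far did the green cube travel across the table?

1.5

The green cube was near (9.9, 2.1) before and (8.6, 2.9) after, so it travelled √(1.3² + 0.8²) ≈ 1.5 units.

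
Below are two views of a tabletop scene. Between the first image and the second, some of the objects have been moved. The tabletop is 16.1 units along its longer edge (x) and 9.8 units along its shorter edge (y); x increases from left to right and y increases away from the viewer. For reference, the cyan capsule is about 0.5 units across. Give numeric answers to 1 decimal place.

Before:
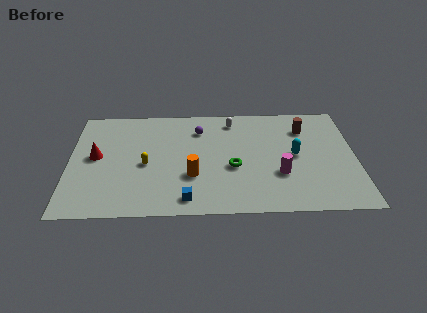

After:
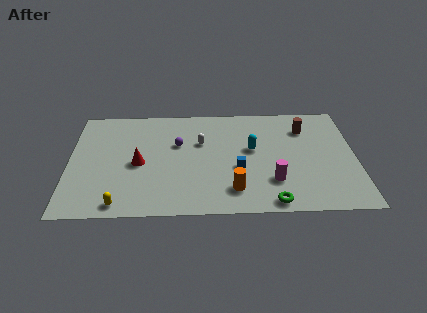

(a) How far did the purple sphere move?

1.8

From (7.3, 7.5) to (6.1, 6.2), the purple sphere covered √(1.2² + 1.3²) ≈ 1.8 units.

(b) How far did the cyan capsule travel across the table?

2.5

From (12.7, 5.0) to (10.3, 5.6), the cyan capsule covered √(2.4² + 0.6²) ≈ 2.5 units.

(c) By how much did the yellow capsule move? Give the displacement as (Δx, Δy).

(-1.4, -3.4)

The yellow capsule started near (4.3, 4.4) and ended near (2.9, 1.0).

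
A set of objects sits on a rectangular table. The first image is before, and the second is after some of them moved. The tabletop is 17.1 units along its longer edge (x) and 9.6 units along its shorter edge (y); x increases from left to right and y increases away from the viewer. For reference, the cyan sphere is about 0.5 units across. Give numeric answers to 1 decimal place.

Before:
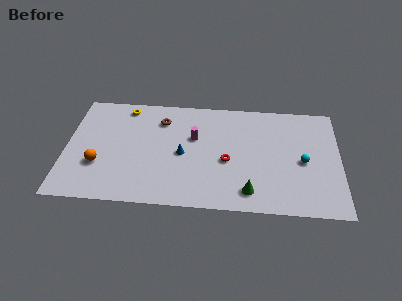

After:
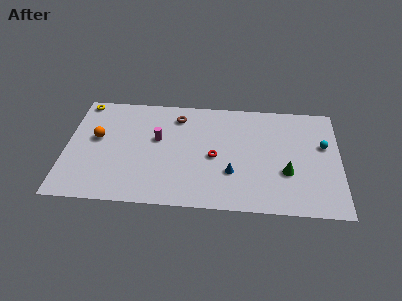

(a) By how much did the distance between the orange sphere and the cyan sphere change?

+1.4

They were about 12.8 units apart before and 14.2 after — 1.4 units further apart.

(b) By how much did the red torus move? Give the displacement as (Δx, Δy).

(-0.8, 0.3)

From the two frames, the red torus sits at roughly (10.1, 4.1) before and (9.3, 4.4) after.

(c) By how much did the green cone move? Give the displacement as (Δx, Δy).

(2.3, 1.8)

The green cone was at about (11.5, 1.6) and moved to about (13.8, 3.4).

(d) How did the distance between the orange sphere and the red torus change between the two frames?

-0.6

They were about 8.1 units apart before and 7.5 after — 0.6 units closer together.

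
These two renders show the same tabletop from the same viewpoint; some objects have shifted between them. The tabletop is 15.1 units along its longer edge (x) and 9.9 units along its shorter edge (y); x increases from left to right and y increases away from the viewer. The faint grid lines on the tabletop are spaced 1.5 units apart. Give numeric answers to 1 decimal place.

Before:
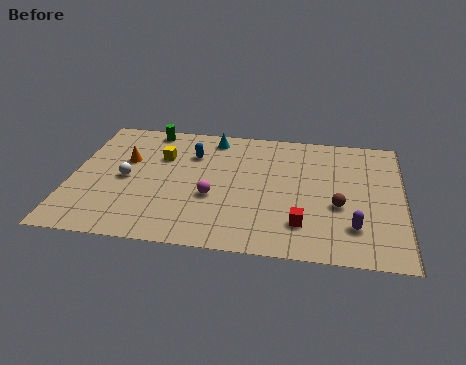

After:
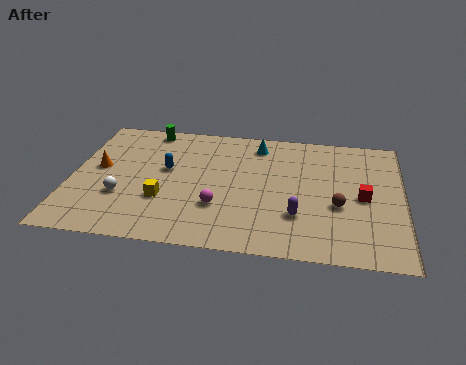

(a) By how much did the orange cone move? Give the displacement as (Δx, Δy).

(-1.2, -0.8)

The orange cone was at about (2.4, 6.2) and moved to about (1.2, 5.4).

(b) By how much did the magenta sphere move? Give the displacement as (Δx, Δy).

(0.3, -0.7)

The magenta sphere started near (6.5, 3.8) and ended near (6.8, 3.1).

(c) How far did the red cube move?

3.6

From (10.6, 2.3) to (13.3, 4.7), the red cube covered √(2.7² + 2.4²) ≈ 3.6 units.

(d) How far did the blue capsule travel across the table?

1.8

From (5.4, 7.1) to (4.3, 5.7), the blue capsule covered √(1.1² + 1.4²) ≈ 1.8 units.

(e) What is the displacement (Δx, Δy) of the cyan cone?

(2.1, -0.3)

The cyan cone started near (6.3, 8.6) and ended near (8.4, 8.3).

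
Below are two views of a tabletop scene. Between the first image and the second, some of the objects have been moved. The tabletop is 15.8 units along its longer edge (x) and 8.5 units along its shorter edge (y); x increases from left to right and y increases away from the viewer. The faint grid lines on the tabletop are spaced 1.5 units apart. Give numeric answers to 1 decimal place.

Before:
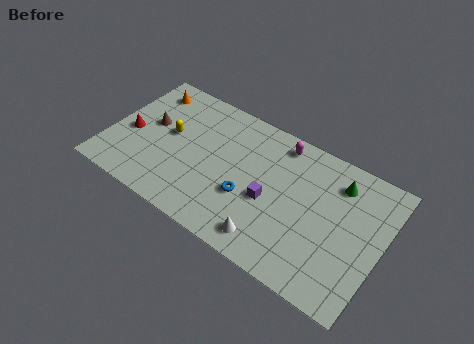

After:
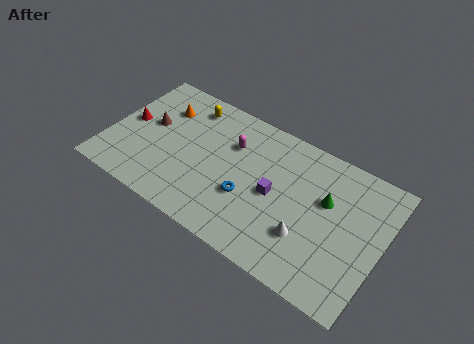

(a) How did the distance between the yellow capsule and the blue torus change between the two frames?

+0.6

They were about 5.2 units apart before and 5.8 after — 0.6 units further apart.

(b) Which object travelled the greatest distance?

the magenta capsule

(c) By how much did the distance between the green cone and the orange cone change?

-1.6

Before: roughly 11.4 units apart; after: 9.8. That's 1.6 units closer together.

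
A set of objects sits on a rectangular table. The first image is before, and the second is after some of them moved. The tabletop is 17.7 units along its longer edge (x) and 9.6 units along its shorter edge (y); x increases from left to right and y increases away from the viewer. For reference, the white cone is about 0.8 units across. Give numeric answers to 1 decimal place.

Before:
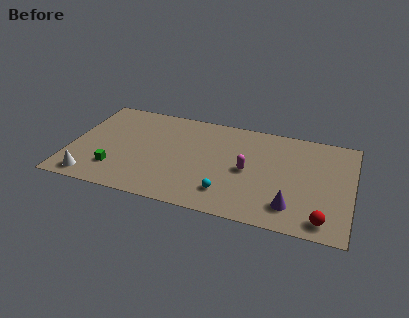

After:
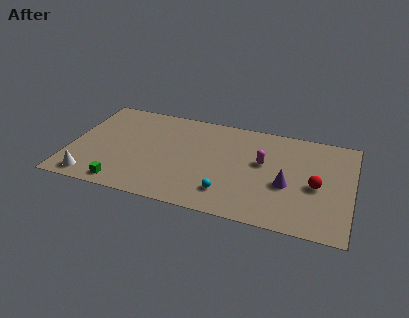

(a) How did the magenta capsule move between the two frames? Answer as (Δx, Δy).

(0.9, 1.0)

The magenta capsule started near (11.2, 4.6) and ended near (12.1, 5.6).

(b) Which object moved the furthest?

the red sphere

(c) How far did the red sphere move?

3.1

The red sphere moved from about (16.1, 1.3) to (15.5, 4.3), a distance of √(0.6² + 3.0²) ≈ 3.1.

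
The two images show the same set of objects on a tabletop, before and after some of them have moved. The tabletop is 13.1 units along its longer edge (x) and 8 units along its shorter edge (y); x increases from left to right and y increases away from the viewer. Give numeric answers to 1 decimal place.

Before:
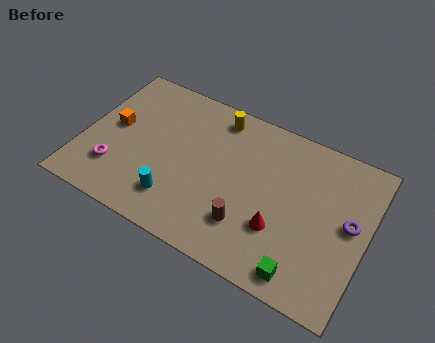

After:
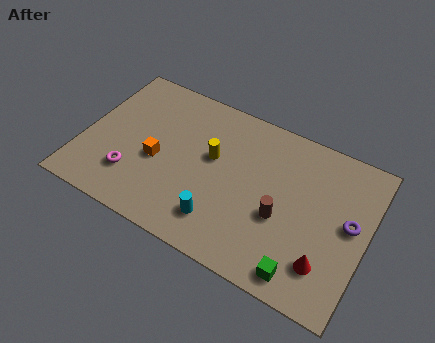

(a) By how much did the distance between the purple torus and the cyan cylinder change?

-1.9

The distance was about 8.1 in the first image and 6.2 in the second, so they moved 1.9 units closer together.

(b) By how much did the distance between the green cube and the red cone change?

-0.8

They were about 2.1 units apart before and 1.3 after — 0.8 units closer together.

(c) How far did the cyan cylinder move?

2.1

The cyan cylinder was near (4.6, 1.8) before and (6.7, 1.7) after, so it travelled √(2.1² + 0.1²) ≈ 2.1 units.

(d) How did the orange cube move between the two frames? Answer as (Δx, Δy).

(2.2, -0.9)

From the two frames, the orange cube sits at roughly (1.3, 4.3) before and (3.5, 3.4) after.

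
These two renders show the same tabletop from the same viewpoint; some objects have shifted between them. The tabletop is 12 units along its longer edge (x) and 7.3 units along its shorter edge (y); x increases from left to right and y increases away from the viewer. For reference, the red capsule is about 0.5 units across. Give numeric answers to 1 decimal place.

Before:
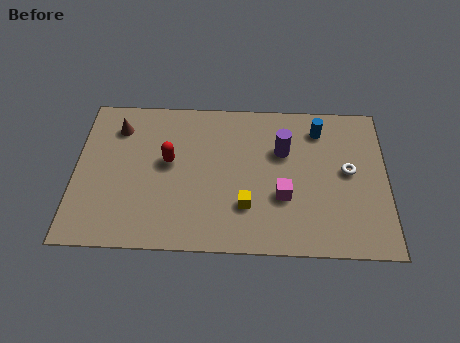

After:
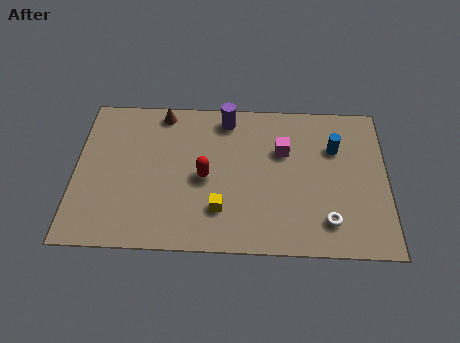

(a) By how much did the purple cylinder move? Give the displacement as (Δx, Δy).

(-2.2, 1.5)

The purple cylinder started near (8.0, 4.8) and ended near (5.8, 6.3).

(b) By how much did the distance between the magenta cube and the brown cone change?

-2.1

The distance was about 7.1 in the first image and 5.0 in the second, so they moved 2.1 units closer together.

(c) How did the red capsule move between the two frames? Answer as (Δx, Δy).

(1.4, -0.7)

The red capsule started near (3.6, 4.1) and ended near (5.0, 3.4).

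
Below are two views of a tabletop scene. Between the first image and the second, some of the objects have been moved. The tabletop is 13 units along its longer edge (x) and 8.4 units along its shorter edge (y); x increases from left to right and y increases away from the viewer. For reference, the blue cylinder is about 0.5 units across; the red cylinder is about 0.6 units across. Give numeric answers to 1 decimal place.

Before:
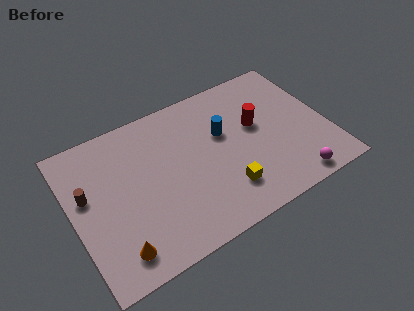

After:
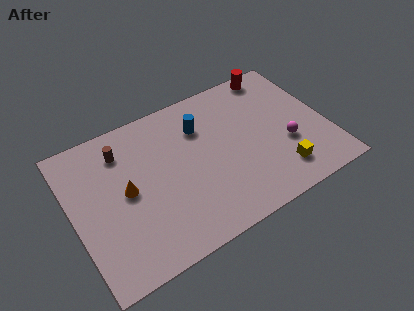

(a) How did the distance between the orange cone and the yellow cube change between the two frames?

+2.3

They were about 5.6 units apart before and 7.9 after — 2.3 units further apart.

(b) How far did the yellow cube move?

2.8

From (7.4, 2.0) to (10.2, 1.7), the yellow cube covered √(2.8² + 0.3²) ≈ 2.8 units.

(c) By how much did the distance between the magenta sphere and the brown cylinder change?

-2.0

They were about 10.7 units apart before and 8.7 after — 2.0 units closer together.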